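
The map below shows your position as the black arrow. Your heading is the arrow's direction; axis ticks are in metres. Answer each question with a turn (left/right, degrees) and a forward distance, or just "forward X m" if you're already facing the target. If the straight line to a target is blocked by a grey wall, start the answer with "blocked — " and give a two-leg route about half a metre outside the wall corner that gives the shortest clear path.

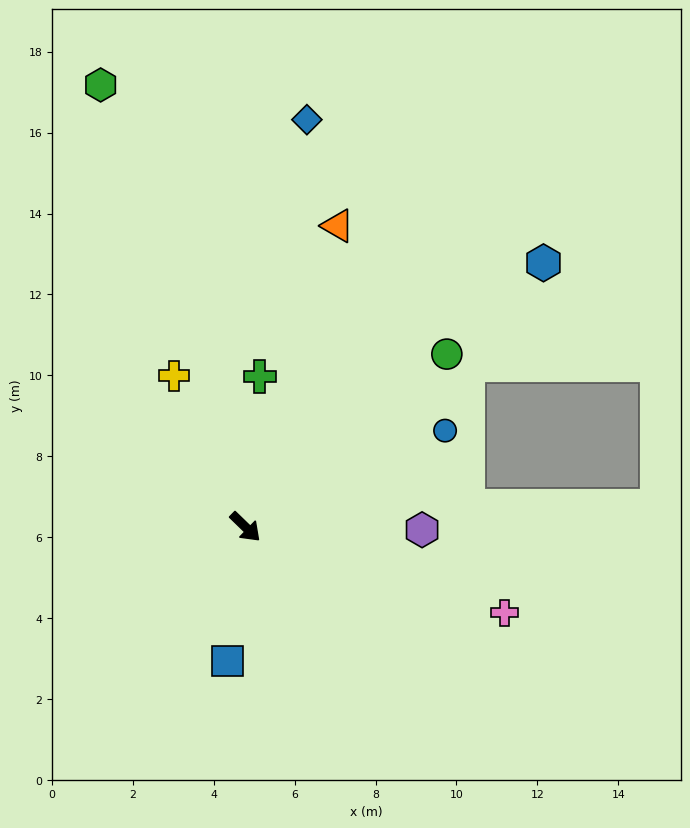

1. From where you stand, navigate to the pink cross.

turn left 26°, forward 6.7 m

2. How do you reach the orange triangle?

turn left 117°, forward 7.8 m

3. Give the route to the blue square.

turn right 53°, forward 3.3 m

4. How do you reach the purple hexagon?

turn left 43°, forward 4.4 m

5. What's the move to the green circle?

turn left 85°, forward 6.6 m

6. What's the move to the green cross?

turn left 129°, forward 3.7 m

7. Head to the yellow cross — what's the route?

turn left 159°, forward 4.1 m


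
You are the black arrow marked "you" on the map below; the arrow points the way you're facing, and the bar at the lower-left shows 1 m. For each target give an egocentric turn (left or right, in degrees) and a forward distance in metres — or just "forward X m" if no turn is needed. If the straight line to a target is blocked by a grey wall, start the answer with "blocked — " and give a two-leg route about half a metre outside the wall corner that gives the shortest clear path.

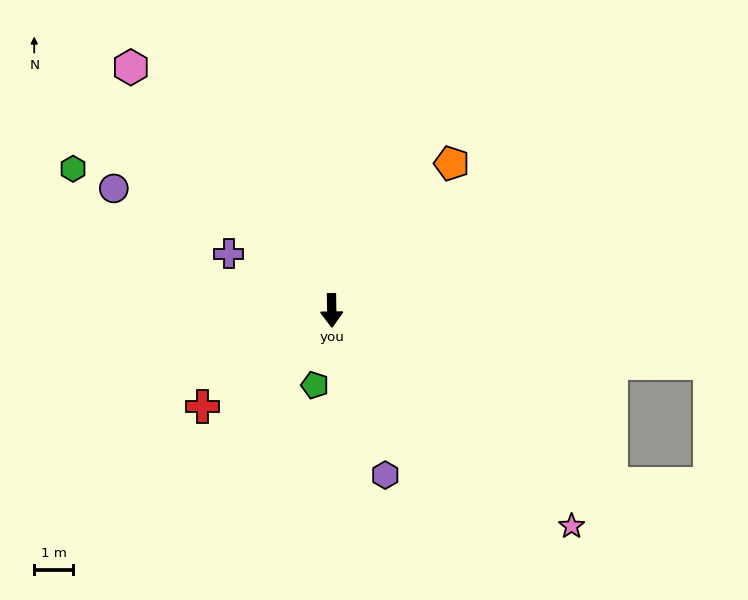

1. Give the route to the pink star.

turn left 47°, forward 8.3 m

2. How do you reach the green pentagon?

turn right 14°, forward 2.0 m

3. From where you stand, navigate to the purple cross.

turn right 120°, forward 3.0 m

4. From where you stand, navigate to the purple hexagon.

turn left 17°, forward 4.4 m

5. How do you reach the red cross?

turn right 54°, forward 4.1 m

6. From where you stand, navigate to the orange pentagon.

turn left 140°, forward 4.9 m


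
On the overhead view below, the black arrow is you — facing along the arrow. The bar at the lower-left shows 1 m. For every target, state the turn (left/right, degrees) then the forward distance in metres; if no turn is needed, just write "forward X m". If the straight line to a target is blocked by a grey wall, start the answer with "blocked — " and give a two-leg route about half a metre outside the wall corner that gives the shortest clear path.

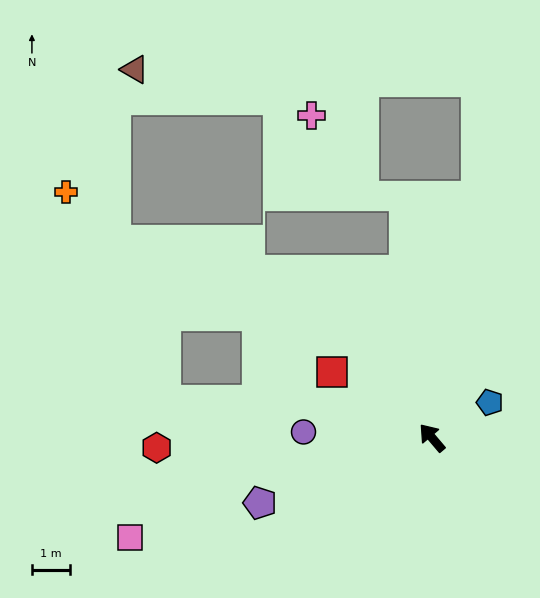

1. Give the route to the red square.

turn left 16°, forward 3.1 m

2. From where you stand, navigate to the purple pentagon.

turn left 70°, forward 4.8 m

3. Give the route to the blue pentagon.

turn right 99°, forward 1.8 m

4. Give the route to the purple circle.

turn left 47°, forward 3.4 m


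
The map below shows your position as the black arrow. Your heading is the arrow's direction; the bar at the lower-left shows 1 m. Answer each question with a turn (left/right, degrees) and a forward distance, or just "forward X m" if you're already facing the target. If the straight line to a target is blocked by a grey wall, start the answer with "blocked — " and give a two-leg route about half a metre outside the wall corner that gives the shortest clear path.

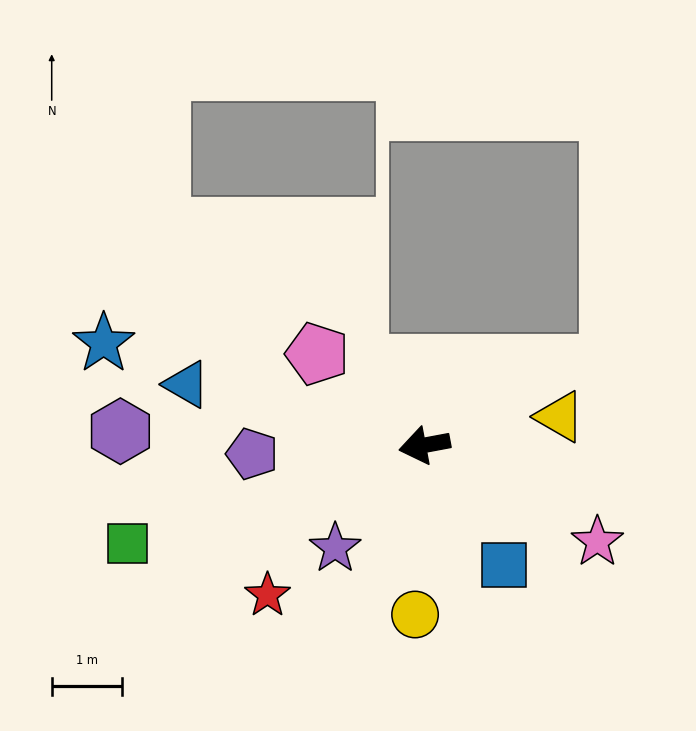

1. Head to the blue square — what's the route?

turn left 113°, forward 2.0 m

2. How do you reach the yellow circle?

turn left 76°, forward 2.4 m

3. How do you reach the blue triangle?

turn right 25°, forward 3.5 m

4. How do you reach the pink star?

turn left 140°, forward 2.8 m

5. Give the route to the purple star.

turn left 38°, forward 1.9 m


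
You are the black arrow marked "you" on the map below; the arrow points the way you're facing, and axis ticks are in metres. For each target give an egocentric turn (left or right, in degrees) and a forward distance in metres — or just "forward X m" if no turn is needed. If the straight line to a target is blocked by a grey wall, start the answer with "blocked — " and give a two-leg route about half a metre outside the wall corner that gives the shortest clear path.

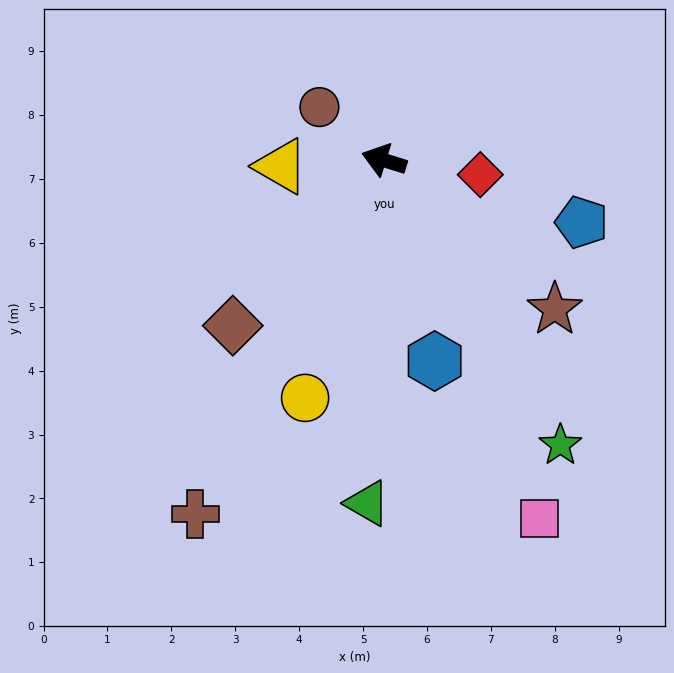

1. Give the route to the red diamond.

turn right 171°, forward 1.5 m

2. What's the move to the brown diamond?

turn left 65°, forward 3.5 m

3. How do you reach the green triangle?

turn left 104°, forward 5.4 m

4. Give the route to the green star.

turn left 139°, forward 5.2 m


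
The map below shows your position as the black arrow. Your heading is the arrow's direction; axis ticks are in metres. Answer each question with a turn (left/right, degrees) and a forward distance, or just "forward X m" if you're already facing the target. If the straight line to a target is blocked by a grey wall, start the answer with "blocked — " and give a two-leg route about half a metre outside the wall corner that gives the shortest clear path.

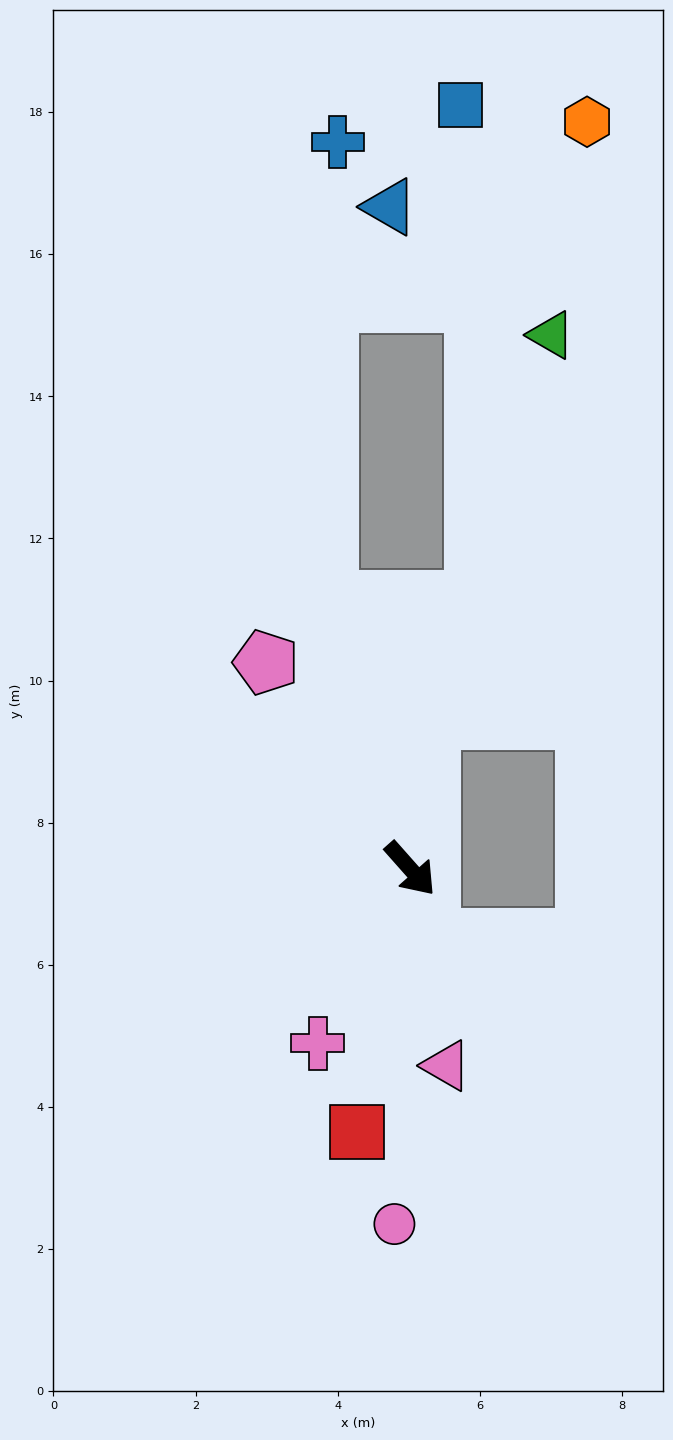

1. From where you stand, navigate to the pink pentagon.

turn left 173°, forward 3.5 m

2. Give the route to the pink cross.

turn right 70°, forward 2.8 m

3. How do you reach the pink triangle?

turn right 31°, forward 2.8 m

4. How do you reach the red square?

turn right 53°, forward 3.8 m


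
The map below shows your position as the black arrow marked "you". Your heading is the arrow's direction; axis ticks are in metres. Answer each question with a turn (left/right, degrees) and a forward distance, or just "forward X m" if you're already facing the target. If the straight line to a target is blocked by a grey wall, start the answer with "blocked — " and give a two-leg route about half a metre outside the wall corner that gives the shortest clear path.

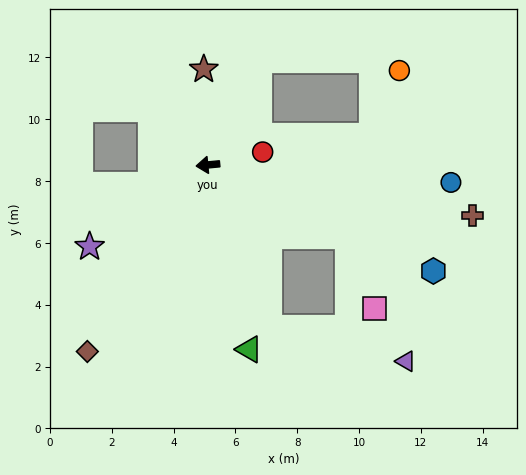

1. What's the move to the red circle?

turn right 172°, forward 1.8 m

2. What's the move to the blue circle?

turn left 170°, forward 7.9 m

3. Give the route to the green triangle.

turn left 97°, forward 6.1 m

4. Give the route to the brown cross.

turn left 164°, forward 8.7 m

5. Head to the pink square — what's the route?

blocked — turn left 148°, forward 5.1 m, then turn right 43°, forward 2.5 m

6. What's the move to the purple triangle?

blocked — turn left 105°, forward 5.6 m, then turn left 56°, forward 4.5 m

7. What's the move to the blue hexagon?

turn left 149°, forward 8.1 m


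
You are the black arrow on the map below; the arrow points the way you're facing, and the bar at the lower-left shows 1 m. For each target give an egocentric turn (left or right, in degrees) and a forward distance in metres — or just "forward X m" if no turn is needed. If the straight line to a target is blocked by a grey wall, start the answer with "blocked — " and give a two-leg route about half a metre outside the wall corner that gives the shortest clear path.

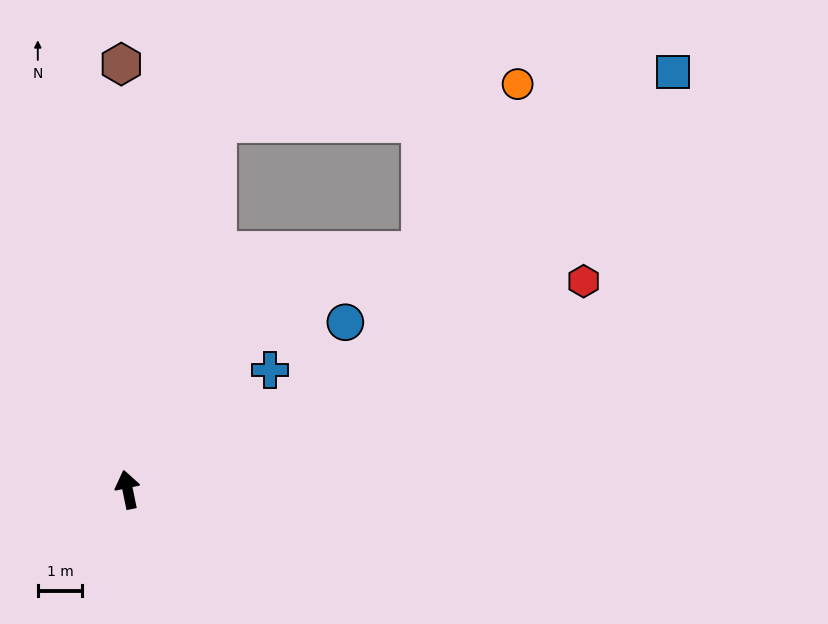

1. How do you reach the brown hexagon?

turn right 11°, forward 9.6 m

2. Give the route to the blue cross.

turn right 62°, forward 4.2 m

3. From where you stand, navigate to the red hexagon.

turn right 77°, forward 11.3 m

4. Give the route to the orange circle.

blocked — turn right 25°, forward 8.5 m, then turn right 69°, forward 6.8 m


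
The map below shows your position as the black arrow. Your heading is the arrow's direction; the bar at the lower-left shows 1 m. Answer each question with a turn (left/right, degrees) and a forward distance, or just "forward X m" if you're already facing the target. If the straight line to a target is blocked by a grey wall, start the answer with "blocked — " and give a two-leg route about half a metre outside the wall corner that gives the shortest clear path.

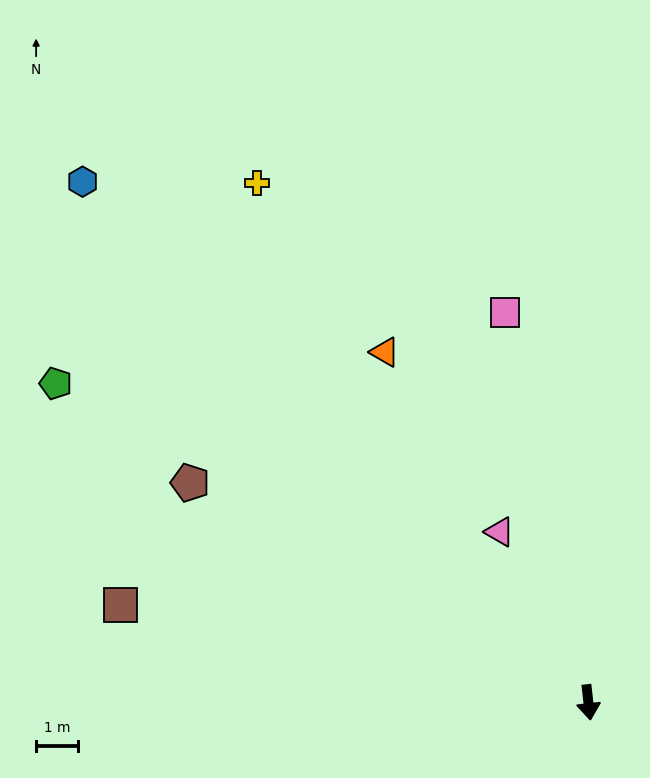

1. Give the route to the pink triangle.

turn right 159°, forward 4.6 m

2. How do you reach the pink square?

turn right 174°, forward 9.5 m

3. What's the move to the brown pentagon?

turn right 125°, forward 10.8 m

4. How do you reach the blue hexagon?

turn right 142°, forward 17.2 m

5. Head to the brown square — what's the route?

turn right 108°, forward 11.4 m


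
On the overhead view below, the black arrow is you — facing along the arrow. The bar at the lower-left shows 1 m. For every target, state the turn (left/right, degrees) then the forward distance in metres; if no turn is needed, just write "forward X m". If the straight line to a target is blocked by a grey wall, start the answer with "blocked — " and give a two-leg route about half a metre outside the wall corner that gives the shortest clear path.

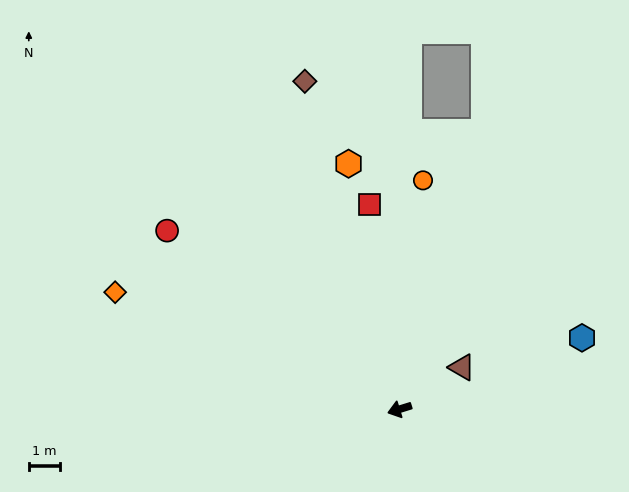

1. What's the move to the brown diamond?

turn right 91°, forward 11.0 m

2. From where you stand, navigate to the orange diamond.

turn right 40°, forward 9.9 m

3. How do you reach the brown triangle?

turn right 163°, forward 2.4 m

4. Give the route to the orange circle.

turn right 113°, forward 7.4 m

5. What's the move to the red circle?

turn right 55°, forward 9.5 m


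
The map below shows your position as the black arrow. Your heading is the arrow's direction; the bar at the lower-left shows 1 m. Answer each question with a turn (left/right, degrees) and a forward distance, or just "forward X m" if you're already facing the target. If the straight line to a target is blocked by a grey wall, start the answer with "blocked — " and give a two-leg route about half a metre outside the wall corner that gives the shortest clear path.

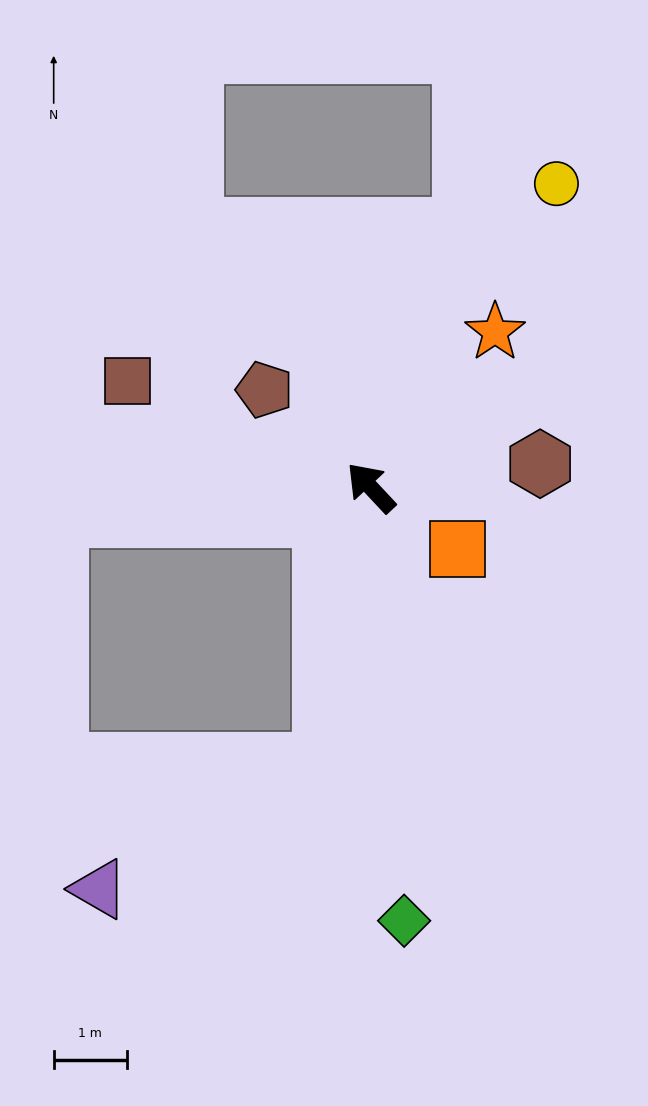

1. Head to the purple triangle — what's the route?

blocked — turn left 127°, forward 3.8 m, then turn right 51°, forward 3.5 m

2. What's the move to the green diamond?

turn left 141°, forward 6.0 m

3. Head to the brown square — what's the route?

turn left 23°, forward 3.6 m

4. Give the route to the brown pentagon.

turn left 4°, forward 2.0 m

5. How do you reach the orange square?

turn right 169°, forward 1.5 m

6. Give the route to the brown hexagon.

turn right 125°, forward 2.3 m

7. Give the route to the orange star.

turn right 82°, forward 2.7 m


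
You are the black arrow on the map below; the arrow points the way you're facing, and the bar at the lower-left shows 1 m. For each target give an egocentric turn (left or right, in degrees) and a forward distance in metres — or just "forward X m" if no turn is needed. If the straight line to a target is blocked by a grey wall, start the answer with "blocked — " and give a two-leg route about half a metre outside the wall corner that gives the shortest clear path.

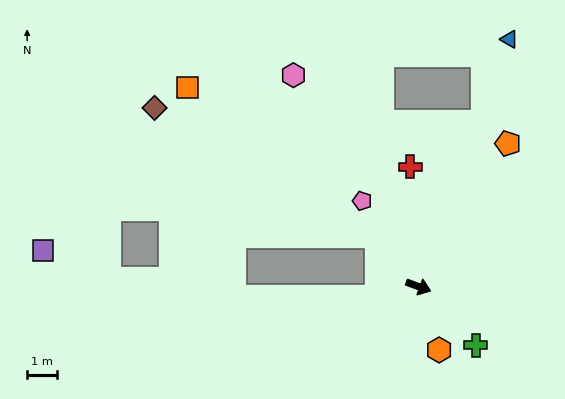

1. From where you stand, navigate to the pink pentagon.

turn left 143°, forward 3.4 m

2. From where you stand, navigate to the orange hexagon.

turn right 52°, forward 2.2 m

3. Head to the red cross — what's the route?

turn left 114°, forward 4.0 m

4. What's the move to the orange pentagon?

turn left 78°, forward 5.6 m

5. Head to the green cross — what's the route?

turn right 26°, forward 2.7 m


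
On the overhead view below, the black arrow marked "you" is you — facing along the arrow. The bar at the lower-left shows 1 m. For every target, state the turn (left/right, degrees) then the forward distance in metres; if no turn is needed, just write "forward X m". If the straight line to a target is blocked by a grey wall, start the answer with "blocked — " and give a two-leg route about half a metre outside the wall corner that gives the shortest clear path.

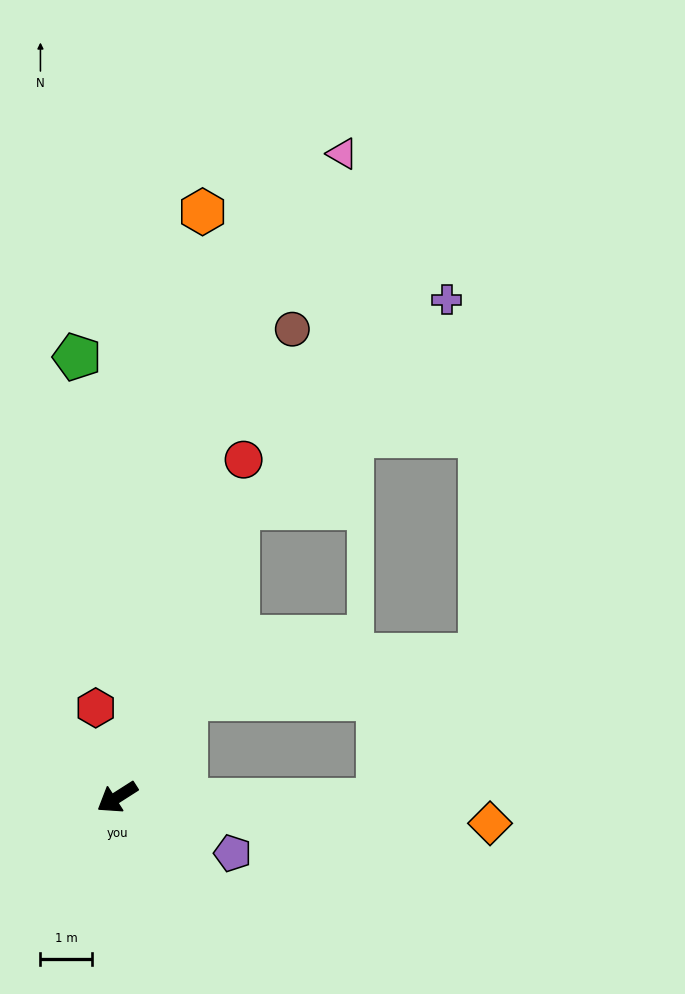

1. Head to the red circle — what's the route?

turn right 143°, forward 7.0 m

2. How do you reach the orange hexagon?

turn right 131°, forward 11.5 m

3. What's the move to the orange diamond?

turn left 143°, forward 7.2 m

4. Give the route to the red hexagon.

turn right 109°, forward 1.8 m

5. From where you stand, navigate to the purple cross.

blocked — turn right 145°, forward 6.1 m, then turn right 23°, forward 5.7 m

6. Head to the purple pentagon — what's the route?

turn left 122°, forward 2.5 m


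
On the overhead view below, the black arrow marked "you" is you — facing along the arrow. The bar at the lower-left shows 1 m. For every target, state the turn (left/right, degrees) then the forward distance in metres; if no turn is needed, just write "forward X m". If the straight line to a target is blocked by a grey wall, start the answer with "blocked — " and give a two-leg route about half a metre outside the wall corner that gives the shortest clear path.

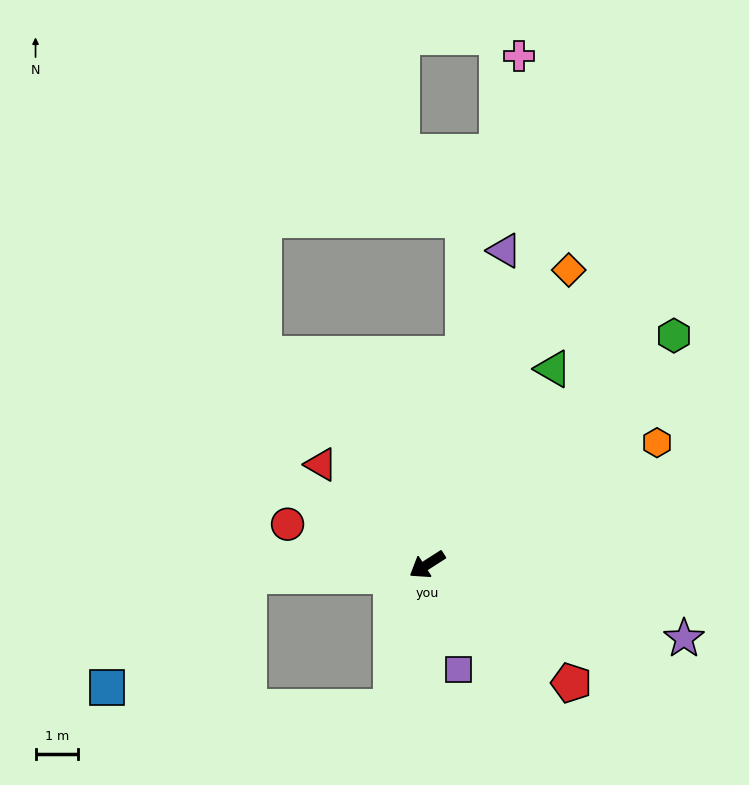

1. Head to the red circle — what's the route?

turn right 49°, forward 3.4 m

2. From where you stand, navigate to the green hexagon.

turn right 170°, forward 7.9 m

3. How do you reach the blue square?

blocked — turn right 29°, forward 4.2 m, then turn left 34°, forward 4.3 m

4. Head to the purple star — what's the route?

turn left 131°, forward 6.3 m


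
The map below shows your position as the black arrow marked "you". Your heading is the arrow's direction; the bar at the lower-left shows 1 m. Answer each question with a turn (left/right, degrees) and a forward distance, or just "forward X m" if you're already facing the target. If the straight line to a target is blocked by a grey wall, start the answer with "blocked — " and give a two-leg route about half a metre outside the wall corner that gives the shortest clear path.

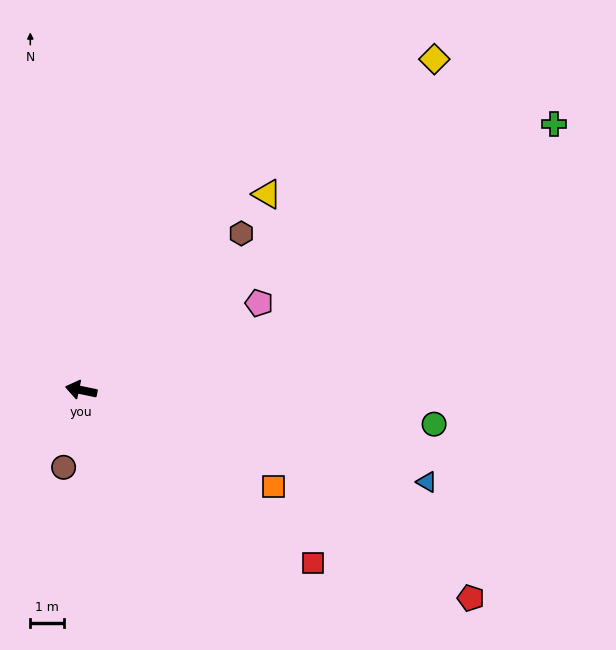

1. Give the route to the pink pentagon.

turn right 142°, forward 5.8 m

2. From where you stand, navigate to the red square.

turn left 155°, forward 8.5 m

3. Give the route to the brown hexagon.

turn right 124°, forward 6.6 m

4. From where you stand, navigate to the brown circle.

turn left 89°, forward 2.3 m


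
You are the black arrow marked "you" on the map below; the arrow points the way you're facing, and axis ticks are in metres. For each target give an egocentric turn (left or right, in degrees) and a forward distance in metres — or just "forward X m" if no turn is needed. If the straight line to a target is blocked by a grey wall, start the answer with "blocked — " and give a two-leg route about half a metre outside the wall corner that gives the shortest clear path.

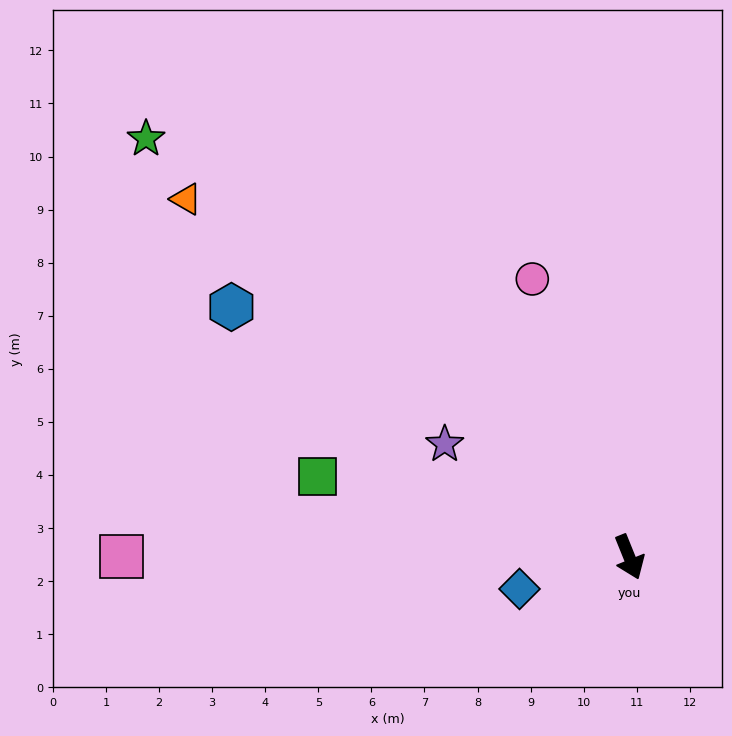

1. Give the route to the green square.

turn right 126°, forward 6.1 m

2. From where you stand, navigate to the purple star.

turn right 143°, forward 4.1 m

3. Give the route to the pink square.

turn right 112°, forward 9.6 m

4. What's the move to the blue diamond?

turn right 96°, forward 2.2 m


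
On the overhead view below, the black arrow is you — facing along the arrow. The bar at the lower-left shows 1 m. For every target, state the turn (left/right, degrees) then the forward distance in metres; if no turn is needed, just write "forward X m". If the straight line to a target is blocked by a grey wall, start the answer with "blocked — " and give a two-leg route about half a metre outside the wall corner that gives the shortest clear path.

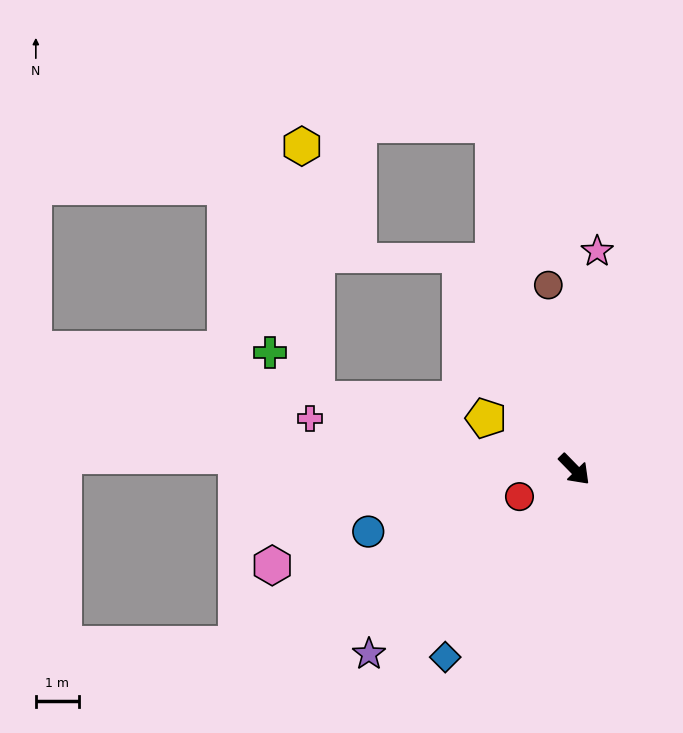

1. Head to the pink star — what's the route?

turn left 130°, forward 5.1 m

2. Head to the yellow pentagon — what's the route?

turn right 164°, forward 2.4 m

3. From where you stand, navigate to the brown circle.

turn left 144°, forward 4.3 m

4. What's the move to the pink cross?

turn right 145°, forward 6.2 m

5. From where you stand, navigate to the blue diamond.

turn right 79°, forward 5.3 m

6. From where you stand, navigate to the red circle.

turn right 108°, forward 1.4 m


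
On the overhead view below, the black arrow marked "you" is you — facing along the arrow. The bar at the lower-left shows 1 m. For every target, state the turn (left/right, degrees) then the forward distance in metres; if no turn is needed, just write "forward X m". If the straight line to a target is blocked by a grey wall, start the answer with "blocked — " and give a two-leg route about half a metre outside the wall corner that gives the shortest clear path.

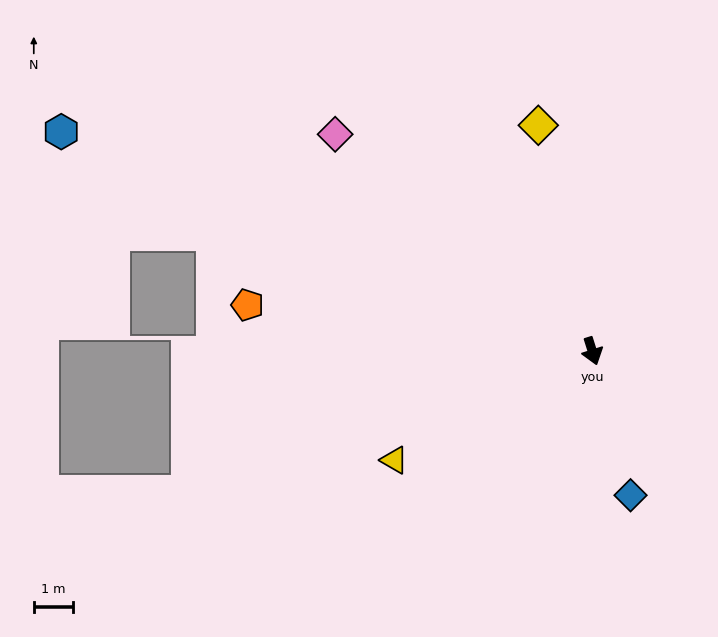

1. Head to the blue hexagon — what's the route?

turn right 130°, forward 14.6 m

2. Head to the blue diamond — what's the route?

turn right 3°, forward 3.8 m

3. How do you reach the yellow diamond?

turn left 176°, forward 5.9 m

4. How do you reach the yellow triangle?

turn right 79°, forward 5.7 m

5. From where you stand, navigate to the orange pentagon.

turn right 115°, forward 8.8 m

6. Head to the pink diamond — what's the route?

turn right 148°, forward 8.6 m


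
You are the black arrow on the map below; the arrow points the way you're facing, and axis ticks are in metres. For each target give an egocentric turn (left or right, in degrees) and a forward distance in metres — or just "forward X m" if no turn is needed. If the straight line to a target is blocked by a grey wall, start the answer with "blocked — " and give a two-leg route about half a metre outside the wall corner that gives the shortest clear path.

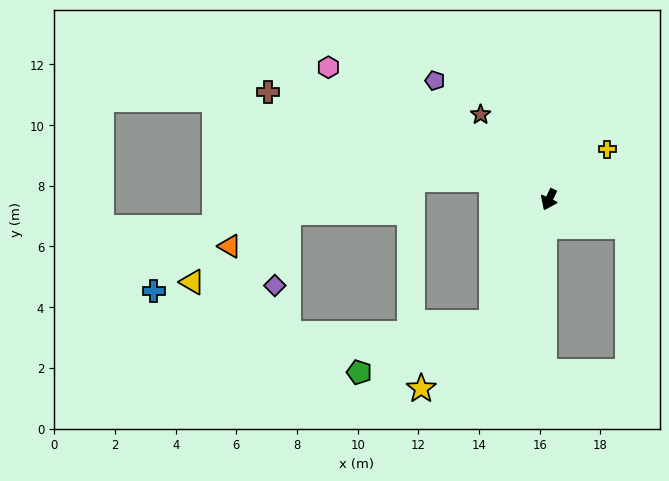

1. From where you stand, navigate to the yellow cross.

turn left 156°, forward 2.5 m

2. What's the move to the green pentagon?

blocked — forward 4.5 m, then turn right 44°, forward 4.7 m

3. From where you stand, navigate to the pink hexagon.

turn right 96°, forward 8.5 m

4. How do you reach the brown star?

turn right 116°, forward 3.6 m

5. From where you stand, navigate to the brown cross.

turn right 86°, forward 9.9 m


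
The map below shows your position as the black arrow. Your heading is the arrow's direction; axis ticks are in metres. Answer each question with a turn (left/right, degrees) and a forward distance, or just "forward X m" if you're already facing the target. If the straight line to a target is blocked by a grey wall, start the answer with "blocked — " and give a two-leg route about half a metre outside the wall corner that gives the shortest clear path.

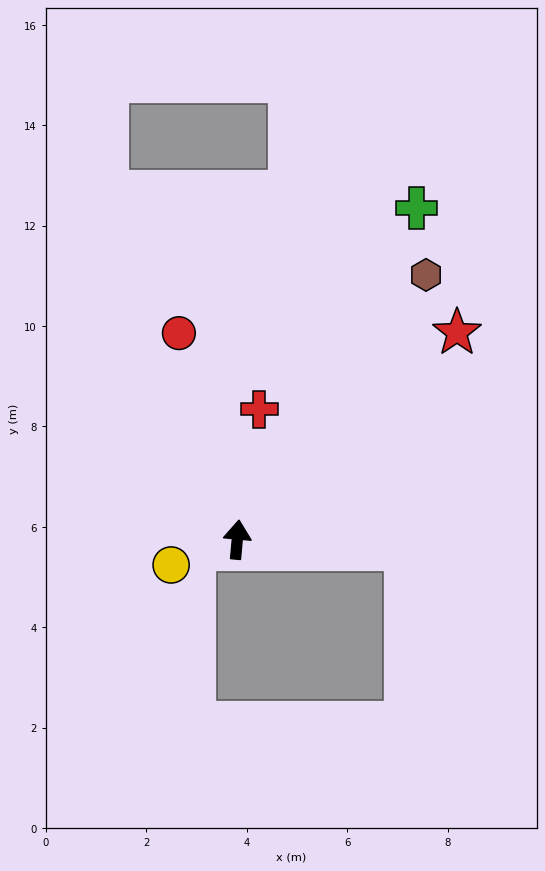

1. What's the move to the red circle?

turn left 21°, forward 4.3 m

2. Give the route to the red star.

turn right 42°, forward 6.0 m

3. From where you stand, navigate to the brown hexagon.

turn right 30°, forward 6.5 m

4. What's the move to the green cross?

turn right 23°, forward 7.5 m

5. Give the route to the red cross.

turn right 4°, forward 2.6 m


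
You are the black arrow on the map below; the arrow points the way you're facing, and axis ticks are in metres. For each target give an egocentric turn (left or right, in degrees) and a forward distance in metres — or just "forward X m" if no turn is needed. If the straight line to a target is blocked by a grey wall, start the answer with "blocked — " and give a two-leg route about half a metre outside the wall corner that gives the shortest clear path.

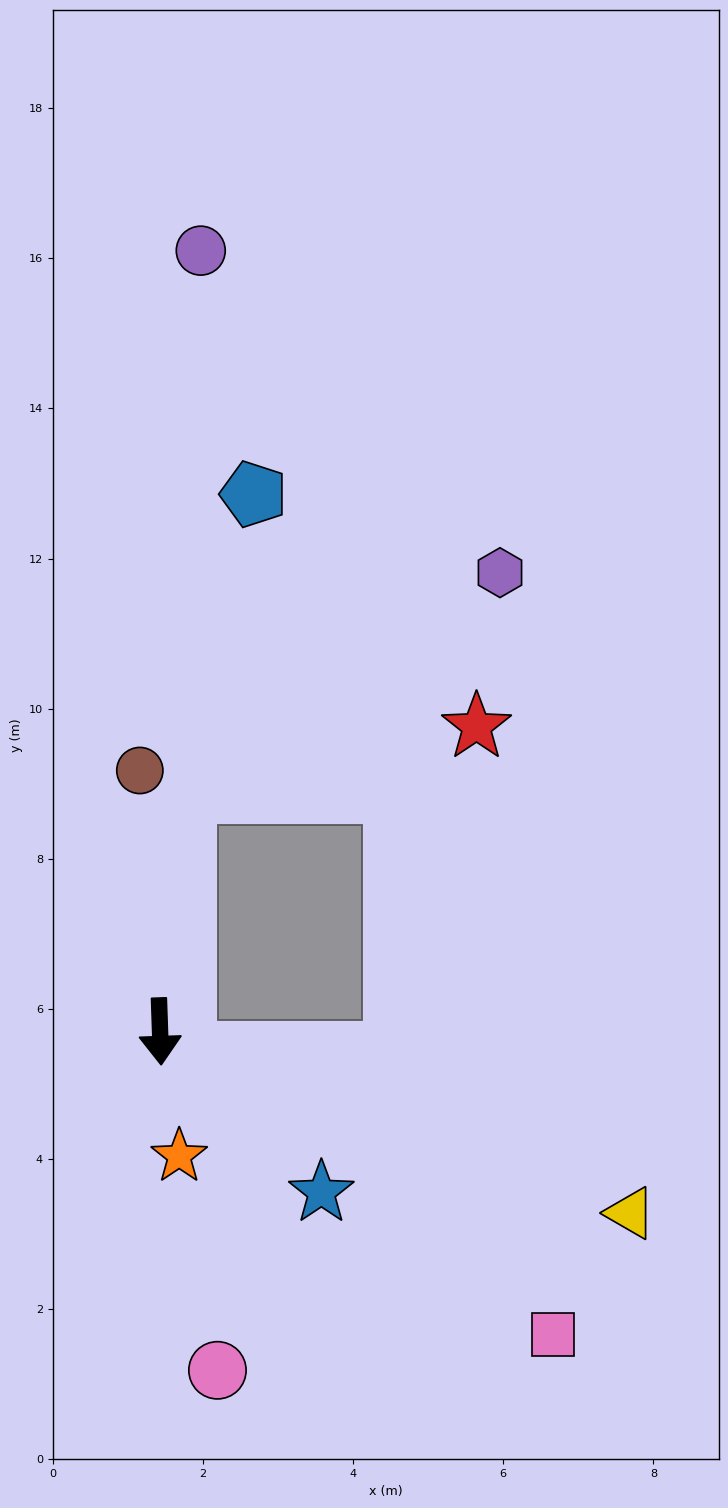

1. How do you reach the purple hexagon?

blocked — turn left 172°, forward 3.2 m, then turn right 49°, forward 5.1 m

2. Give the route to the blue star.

turn left 43°, forward 3.0 m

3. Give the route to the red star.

blocked — turn left 172°, forward 3.2 m, then turn right 71°, forward 4.0 m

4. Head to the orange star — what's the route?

turn left 7°, forward 1.7 m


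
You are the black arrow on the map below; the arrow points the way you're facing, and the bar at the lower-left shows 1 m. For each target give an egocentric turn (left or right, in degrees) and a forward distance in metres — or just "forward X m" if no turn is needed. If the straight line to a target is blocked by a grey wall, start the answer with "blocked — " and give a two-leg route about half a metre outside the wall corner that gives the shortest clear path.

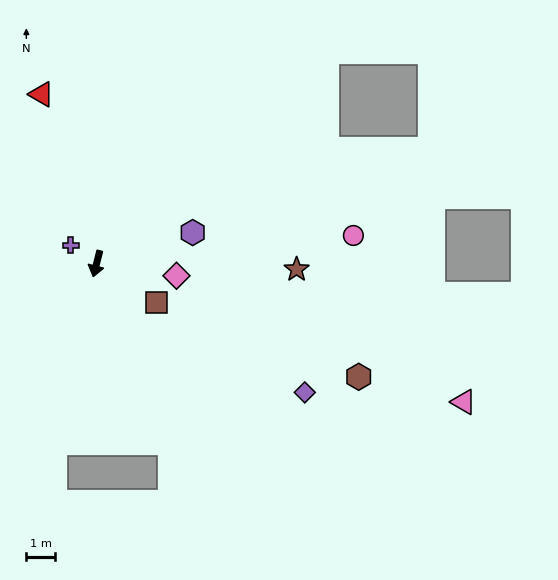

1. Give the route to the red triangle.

turn right 148°, forward 6.2 m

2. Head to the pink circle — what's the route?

turn left 110°, forward 9.0 m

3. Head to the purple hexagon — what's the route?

turn left 122°, forward 3.5 m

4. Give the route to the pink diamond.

turn left 96°, forward 2.8 m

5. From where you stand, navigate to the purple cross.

turn right 111°, forward 1.1 m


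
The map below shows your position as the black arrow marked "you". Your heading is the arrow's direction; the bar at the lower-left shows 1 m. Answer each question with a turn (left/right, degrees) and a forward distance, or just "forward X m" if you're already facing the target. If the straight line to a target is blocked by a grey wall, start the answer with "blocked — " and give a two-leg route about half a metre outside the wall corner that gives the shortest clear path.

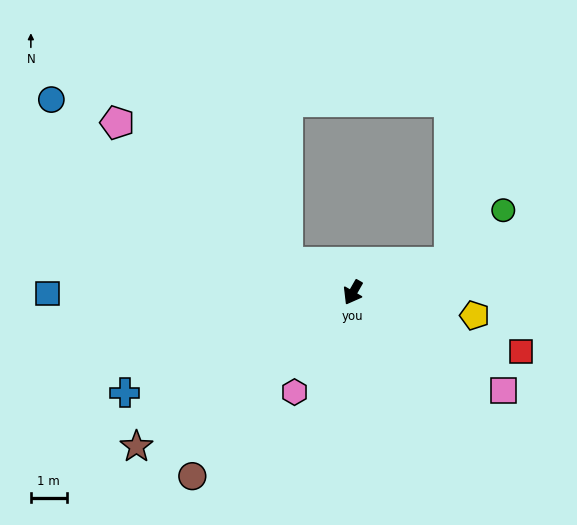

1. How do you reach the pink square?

turn left 87°, forward 5.0 m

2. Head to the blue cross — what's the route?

turn right 37°, forward 7.0 m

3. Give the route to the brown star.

turn right 25°, forward 7.4 m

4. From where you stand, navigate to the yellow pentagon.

turn left 109°, forward 3.5 m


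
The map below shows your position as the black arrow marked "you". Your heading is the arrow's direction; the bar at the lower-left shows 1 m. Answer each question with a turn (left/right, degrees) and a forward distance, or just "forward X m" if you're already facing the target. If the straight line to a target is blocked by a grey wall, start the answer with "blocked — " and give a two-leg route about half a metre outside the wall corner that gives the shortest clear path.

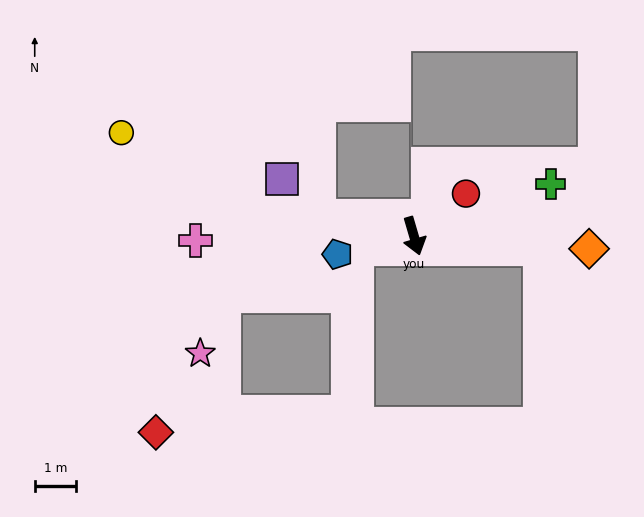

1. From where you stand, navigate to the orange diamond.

turn left 69°, forward 4.2 m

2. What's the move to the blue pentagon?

turn right 93°, forward 1.9 m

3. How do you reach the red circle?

turn left 113°, forward 1.6 m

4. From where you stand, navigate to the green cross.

turn left 94°, forward 3.5 m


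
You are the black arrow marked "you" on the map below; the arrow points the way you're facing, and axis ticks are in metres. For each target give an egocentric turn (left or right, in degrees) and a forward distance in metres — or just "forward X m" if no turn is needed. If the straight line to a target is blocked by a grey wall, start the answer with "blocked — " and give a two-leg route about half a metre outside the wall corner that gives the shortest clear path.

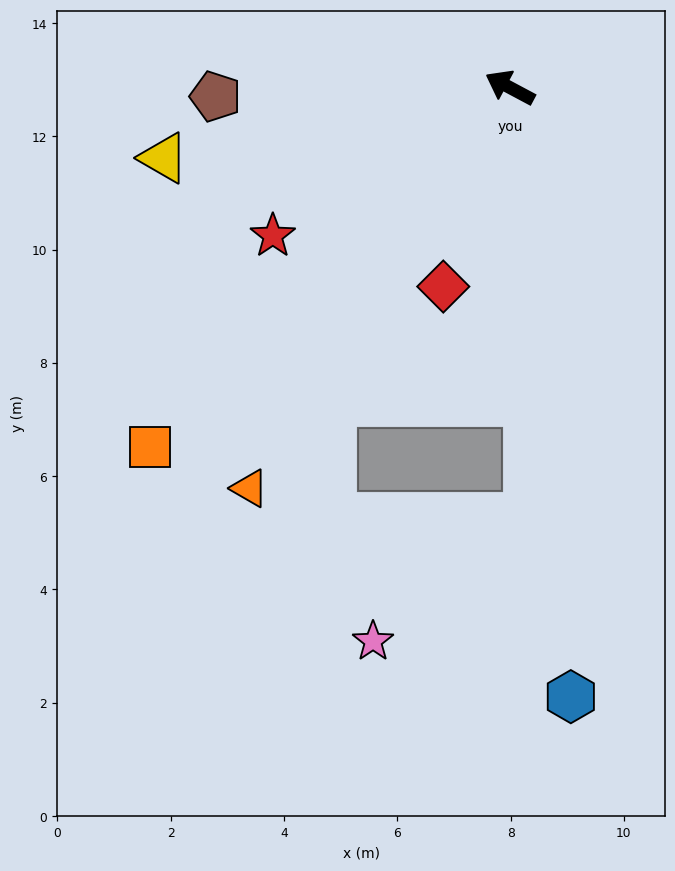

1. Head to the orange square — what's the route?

turn left 73°, forward 9.0 m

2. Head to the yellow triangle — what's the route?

turn left 40°, forward 6.2 m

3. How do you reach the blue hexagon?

turn left 124°, forward 10.8 m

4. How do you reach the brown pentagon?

turn left 30°, forward 5.2 m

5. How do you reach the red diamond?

turn left 100°, forward 3.7 m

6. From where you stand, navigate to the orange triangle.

turn left 85°, forward 8.4 m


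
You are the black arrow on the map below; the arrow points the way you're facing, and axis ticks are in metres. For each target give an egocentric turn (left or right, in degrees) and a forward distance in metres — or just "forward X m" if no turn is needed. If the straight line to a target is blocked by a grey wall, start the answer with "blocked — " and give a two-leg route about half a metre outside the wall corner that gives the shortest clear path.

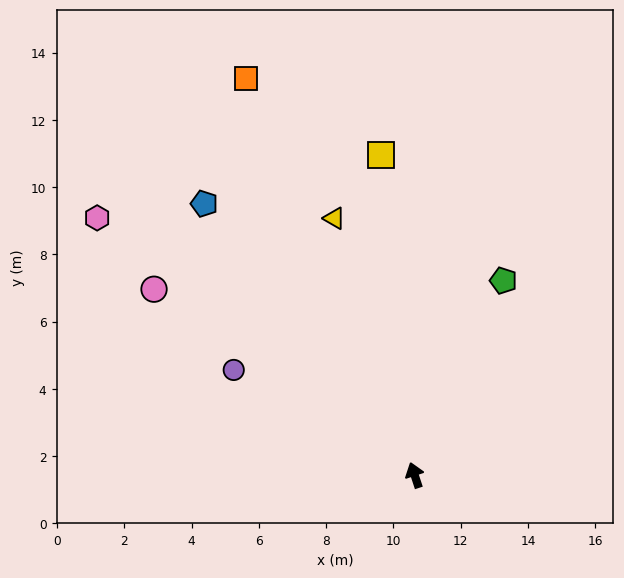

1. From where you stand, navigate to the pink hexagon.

turn left 33°, forward 12.2 m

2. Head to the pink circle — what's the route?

turn left 36°, forward 9.5 m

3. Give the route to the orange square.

turn left 5°, forward 12.8 m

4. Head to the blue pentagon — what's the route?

turn left 20°, forward 10.2 m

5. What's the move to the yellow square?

turn right 12°, forward 9.6 m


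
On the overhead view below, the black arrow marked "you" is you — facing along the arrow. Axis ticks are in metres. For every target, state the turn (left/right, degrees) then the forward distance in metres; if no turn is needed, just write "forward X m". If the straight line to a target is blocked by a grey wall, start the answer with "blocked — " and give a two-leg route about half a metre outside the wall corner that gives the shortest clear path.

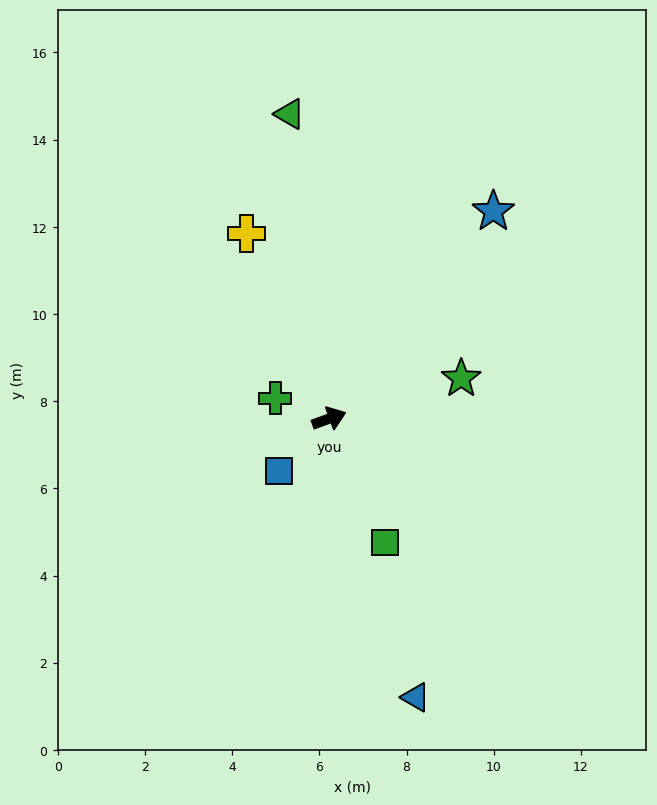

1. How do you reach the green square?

turn right 86°, forward 3.1 m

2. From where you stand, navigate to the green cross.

turn left 139°, forward 1.3 m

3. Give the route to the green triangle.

turn left 77°, forward 7.0 m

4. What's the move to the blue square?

turn right 154°, forward 1.7 m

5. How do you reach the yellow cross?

turn left 94°, forward 4.7 m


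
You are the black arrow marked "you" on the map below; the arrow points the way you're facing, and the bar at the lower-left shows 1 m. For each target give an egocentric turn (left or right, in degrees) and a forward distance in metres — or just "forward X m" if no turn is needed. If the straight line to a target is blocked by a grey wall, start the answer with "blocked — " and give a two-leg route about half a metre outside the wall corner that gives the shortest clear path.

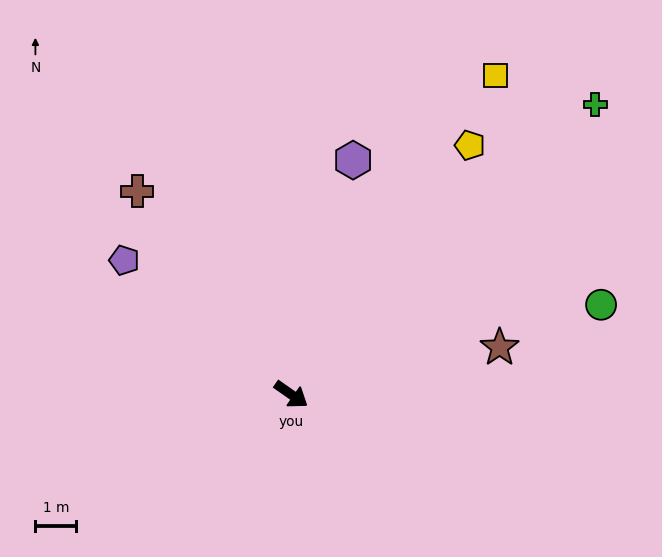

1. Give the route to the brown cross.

turn left 162°, forward 6.2 m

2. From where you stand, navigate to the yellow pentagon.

turn left 89°, forward 7.5 m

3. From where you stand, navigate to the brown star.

turn left 48°, forward 5.2 m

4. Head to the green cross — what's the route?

turn left 79°, forward 10.3 m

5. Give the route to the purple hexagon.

turn left 110°, forward 5.9 m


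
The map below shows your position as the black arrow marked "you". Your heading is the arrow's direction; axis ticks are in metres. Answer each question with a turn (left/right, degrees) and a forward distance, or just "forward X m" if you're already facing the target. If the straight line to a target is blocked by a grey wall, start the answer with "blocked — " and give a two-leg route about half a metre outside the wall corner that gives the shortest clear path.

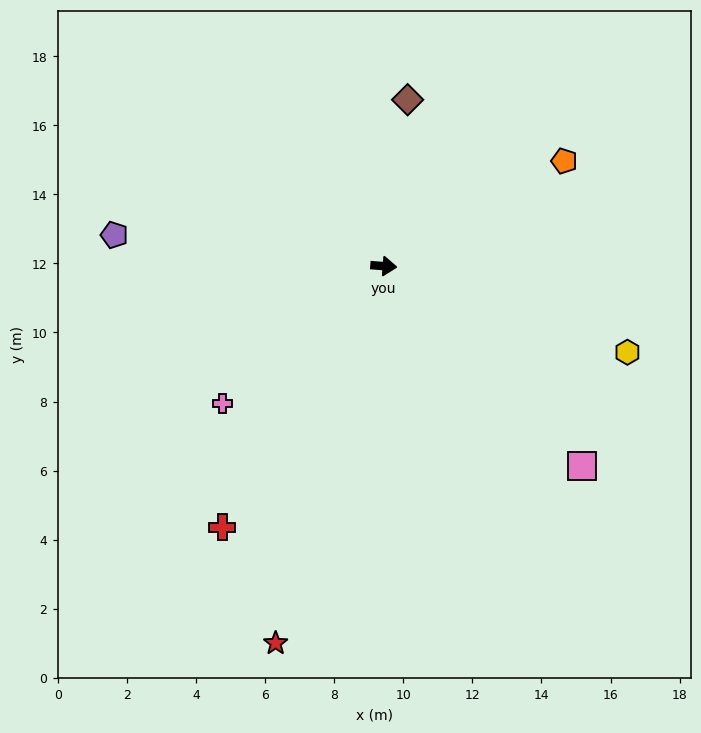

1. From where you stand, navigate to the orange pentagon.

turn left 35°, forward 6.0 m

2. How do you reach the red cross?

turn right 117°, forward 8.9 m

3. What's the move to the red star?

turn right 102°, forward 11.4 m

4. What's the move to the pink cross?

turn right 135°, forward 6.1 m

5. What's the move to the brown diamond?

turn left 86°, forward 4.9 m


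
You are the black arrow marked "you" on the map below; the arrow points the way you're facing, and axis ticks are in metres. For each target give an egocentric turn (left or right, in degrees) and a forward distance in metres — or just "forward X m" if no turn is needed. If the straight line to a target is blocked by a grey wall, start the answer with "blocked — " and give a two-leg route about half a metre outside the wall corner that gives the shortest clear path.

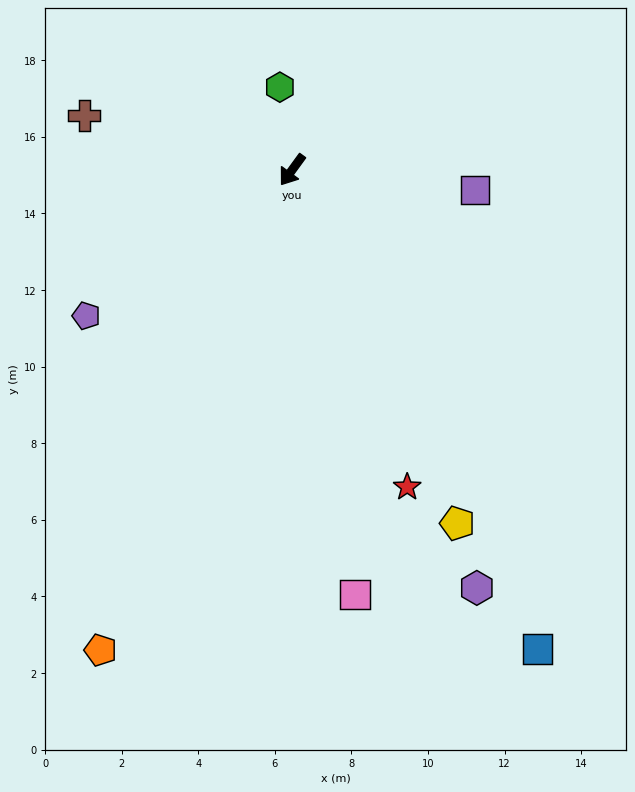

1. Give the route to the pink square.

turn left 44°, forward 11.2 m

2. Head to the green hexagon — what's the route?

turn right 136°, forward 2.2 m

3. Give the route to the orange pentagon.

turn left 14°, forward 13.5 m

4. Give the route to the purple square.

turn left 120°, forward 4.8 m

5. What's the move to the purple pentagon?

turn right 19°, forward 6.6 m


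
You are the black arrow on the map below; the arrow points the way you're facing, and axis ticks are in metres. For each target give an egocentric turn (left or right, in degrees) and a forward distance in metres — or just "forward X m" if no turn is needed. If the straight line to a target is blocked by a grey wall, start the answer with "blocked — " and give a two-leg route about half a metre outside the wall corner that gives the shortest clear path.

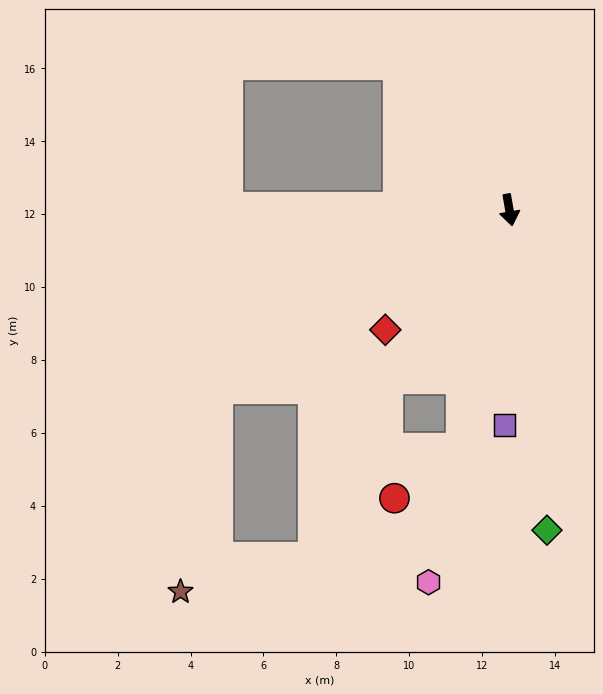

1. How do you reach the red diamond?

turn right 56°, forward 4.7 m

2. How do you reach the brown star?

blocked — turn right 68°, forward 9.4 m, then turn left 48°, forward 5.7 m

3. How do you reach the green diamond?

turn right 3°, forward 8.8 m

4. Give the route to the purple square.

turn right 11°, forward 5.9 m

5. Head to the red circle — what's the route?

blocked — turn right 21°, forward 6.7 m, then turn right 42°, forward 2.3 m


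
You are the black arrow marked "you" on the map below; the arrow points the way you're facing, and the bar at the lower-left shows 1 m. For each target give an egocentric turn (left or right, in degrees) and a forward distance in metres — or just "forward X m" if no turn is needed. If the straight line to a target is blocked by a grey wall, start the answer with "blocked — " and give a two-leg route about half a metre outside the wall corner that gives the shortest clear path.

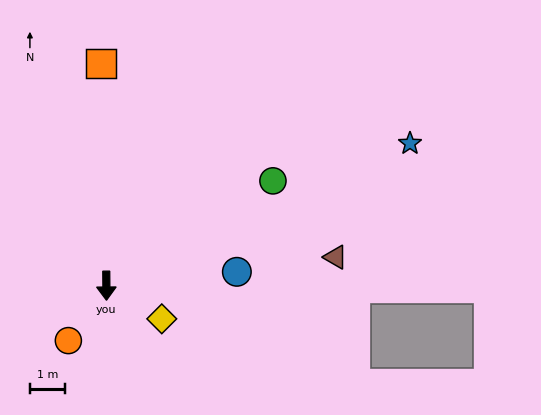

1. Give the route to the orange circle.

turn right 35°, forward 1.9 m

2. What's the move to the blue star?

turn left 115°, forward 9.6 m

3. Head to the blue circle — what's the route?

turn left 96°, forward 3.8 m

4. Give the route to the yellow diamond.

turn left 59°, forward 1.8 m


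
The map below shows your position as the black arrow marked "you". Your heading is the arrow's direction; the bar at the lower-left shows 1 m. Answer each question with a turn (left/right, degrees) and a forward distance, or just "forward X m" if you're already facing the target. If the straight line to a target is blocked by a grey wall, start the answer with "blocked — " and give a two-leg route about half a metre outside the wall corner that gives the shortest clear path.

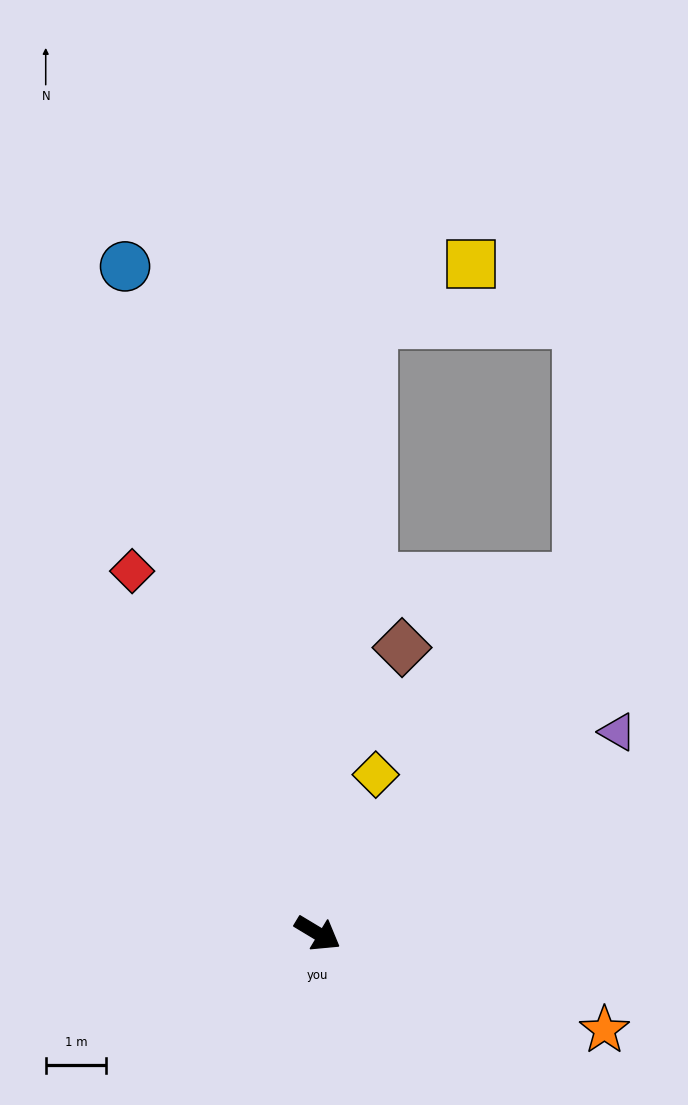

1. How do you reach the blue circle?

turn left 137°, forward 11.4 m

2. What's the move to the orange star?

turn left 12°, forward 5.0 m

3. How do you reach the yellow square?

blocked — turn left 116°, forward 10.1 m, then turn right 54°, forward 1.9 m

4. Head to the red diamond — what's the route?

turn left 148°, forward 6.7 m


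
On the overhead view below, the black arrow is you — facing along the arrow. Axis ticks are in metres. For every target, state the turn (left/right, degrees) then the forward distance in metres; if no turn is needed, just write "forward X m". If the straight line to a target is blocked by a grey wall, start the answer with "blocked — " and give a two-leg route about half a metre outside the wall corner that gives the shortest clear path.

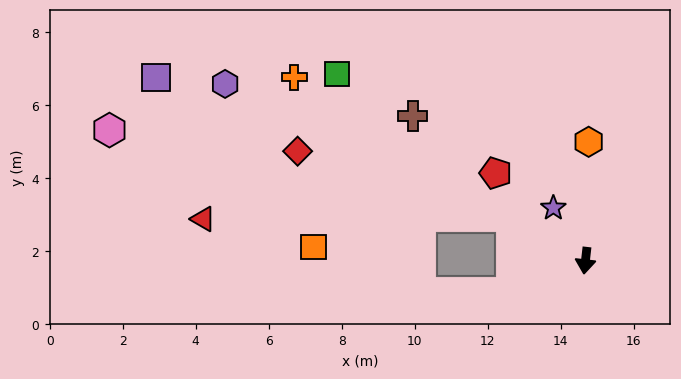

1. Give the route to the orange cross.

turn right 116°, forward 9.4 m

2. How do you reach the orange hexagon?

turn right 175°, forward 3.3 m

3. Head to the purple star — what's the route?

turn right 142°, forward 1.7 m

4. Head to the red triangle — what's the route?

blocked — turn right 114°, forward 2.4 m, then turn left 31°, forward 8.4 m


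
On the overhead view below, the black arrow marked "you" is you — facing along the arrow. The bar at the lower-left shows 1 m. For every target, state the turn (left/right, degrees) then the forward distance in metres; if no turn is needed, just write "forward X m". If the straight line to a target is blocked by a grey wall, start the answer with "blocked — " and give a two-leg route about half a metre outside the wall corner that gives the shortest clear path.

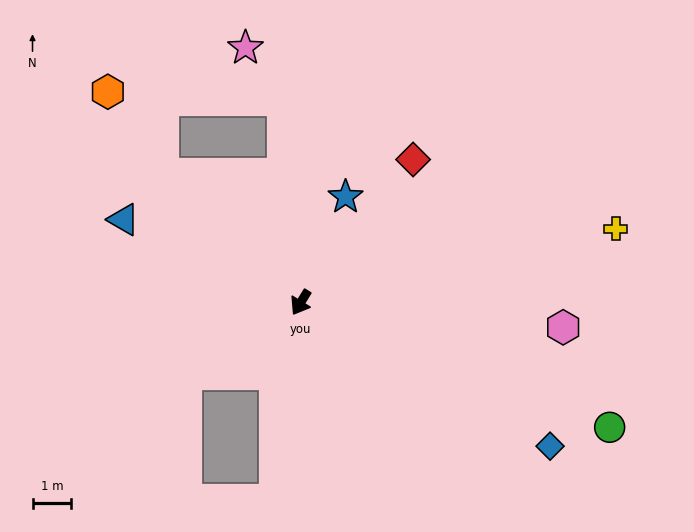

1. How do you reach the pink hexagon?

turn left 116°, forward 6.8 m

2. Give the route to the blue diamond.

turn left 92°, forward 7.4 m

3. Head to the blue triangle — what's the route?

turn right 84°, forward 5.0 m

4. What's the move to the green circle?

turn left 100°, forward 8.6 m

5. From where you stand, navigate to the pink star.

blocked — turn right 144°, forward 5.2 m, then turn left 32°, forward 1.7 m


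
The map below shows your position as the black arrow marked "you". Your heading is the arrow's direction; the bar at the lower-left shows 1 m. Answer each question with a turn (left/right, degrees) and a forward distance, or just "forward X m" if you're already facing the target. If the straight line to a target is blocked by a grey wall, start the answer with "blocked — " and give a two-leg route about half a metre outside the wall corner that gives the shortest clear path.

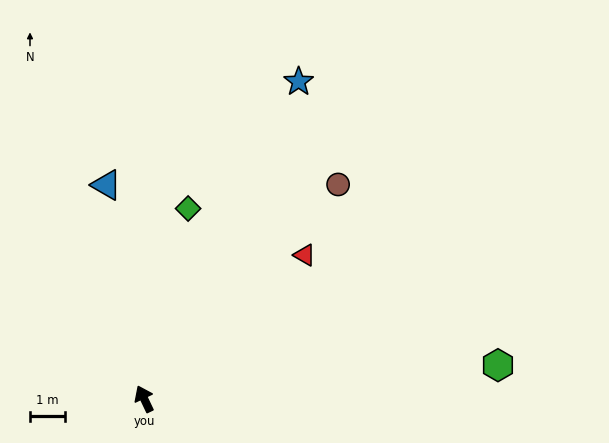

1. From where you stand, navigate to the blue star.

turn right 51°, forward 10.2 m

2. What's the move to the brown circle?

turn right 68°, forward 8.4 m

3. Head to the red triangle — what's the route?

turn right 74°, forward 6.2 m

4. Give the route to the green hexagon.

turn right 110°, forward 10.3 m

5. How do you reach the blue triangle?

turn right 15°, forward 6.3 m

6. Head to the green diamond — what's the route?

turn right 38°, forward 5.7 m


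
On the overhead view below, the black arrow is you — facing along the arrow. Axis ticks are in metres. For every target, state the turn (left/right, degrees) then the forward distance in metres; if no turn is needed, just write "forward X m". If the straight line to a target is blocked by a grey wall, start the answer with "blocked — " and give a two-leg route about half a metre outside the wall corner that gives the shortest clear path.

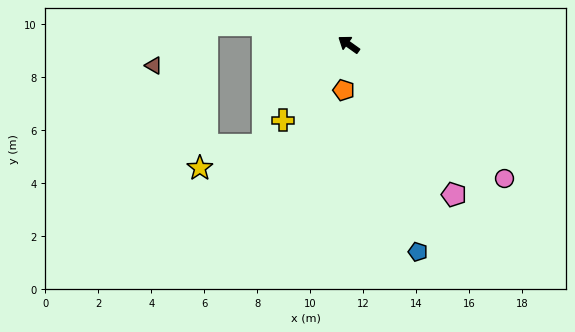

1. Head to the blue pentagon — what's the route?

turn left 144°, forward 8.2 m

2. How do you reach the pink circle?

turn left 175°, forward 7.8 m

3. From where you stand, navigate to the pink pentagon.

turn left 161°, forward 6.9 m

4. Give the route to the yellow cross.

turn left 85°, forward 3.8 m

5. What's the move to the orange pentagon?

turn left 119°, forward 1.7 m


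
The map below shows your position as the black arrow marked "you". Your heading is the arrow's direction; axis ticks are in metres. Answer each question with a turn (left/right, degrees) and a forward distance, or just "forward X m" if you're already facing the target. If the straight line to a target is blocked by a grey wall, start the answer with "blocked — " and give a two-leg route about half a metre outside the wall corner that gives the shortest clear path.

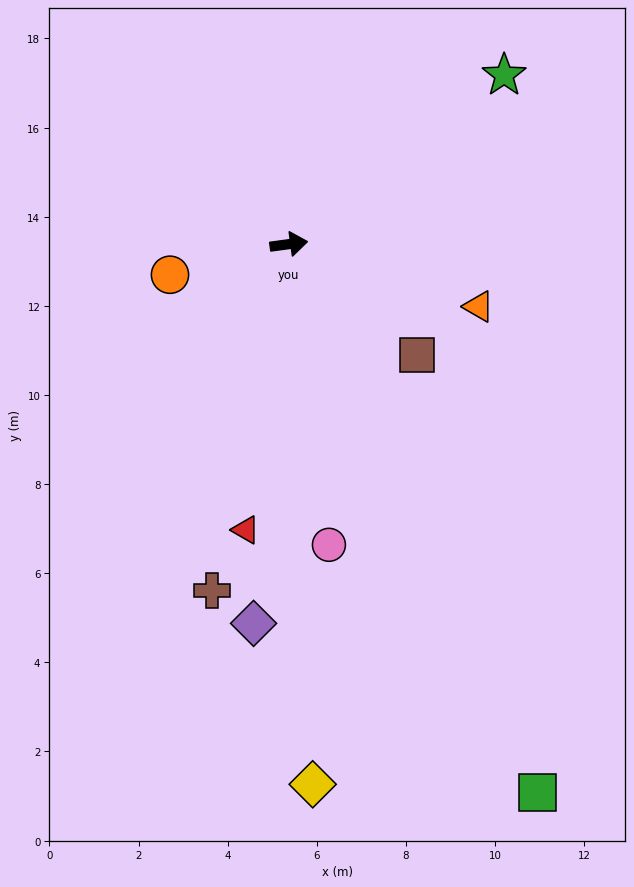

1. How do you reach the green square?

turn right 73°, forward 13.5 m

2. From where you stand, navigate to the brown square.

turn right 49°, forward 3.8 m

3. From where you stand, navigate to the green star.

turn left 30°, forward 6.1 m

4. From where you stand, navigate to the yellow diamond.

turn right 95°, forward 12.1 m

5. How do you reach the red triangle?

turn right 106°, forward 6.5 m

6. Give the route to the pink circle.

turn right 90°, forward 6.8 m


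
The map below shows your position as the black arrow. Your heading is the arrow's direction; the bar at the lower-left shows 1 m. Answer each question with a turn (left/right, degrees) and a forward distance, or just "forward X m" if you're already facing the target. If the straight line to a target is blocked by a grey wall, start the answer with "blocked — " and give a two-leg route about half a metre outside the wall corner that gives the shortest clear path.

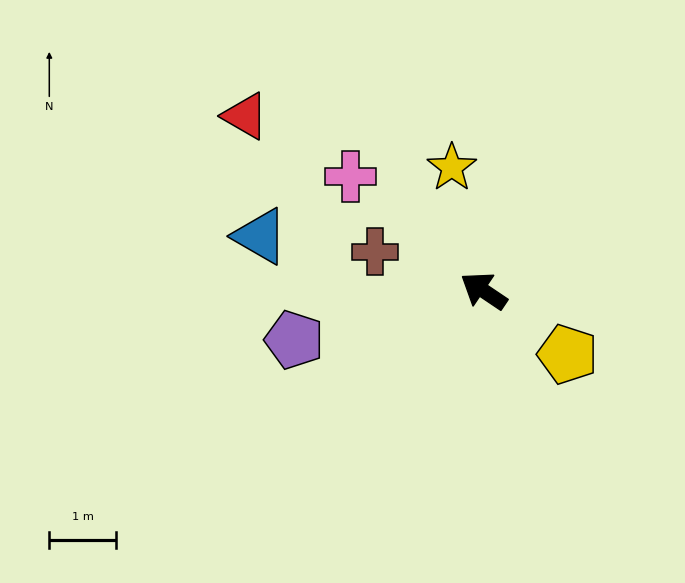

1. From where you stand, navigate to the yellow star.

turn right 42°, forward 1.9 m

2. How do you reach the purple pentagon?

turn left 48°, forward 2.9 m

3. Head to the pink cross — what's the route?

turn right 7°, forward 2.6 m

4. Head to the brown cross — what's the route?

turn left 14°, forward 1.7 m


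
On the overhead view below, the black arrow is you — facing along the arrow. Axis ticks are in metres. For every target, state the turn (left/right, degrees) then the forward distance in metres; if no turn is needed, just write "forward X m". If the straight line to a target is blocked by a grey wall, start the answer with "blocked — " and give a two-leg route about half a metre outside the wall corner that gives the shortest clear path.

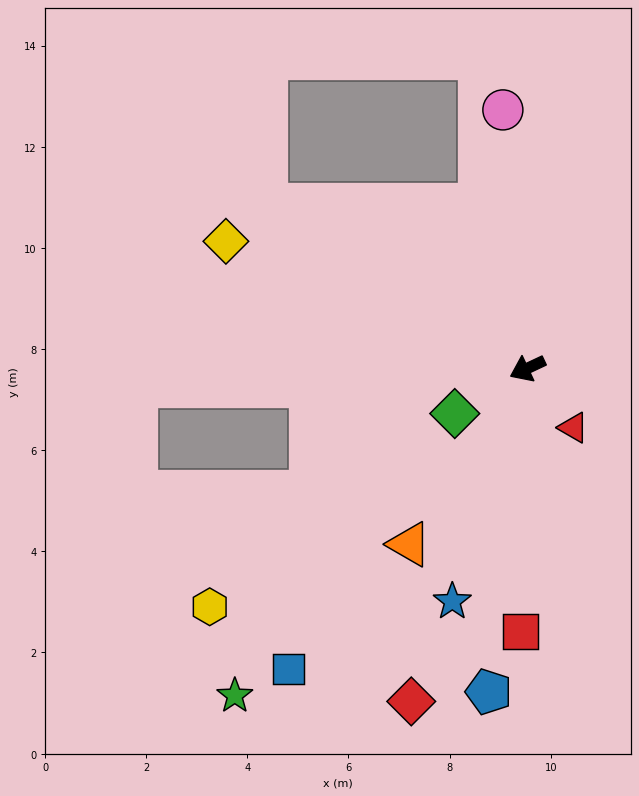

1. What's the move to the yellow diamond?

turn right 48°, forward 6.5 m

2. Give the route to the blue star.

turn left 47°, forward 4.8 m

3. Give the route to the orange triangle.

turn left 31°, forward 4.2 m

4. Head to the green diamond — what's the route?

turn left 7°, forward 1.7 m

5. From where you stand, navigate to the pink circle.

turn right 110°, forward 5.1 m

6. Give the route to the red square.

turn left 63°, forward 5.2 m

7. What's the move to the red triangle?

turn left 103°, forward 1.5 m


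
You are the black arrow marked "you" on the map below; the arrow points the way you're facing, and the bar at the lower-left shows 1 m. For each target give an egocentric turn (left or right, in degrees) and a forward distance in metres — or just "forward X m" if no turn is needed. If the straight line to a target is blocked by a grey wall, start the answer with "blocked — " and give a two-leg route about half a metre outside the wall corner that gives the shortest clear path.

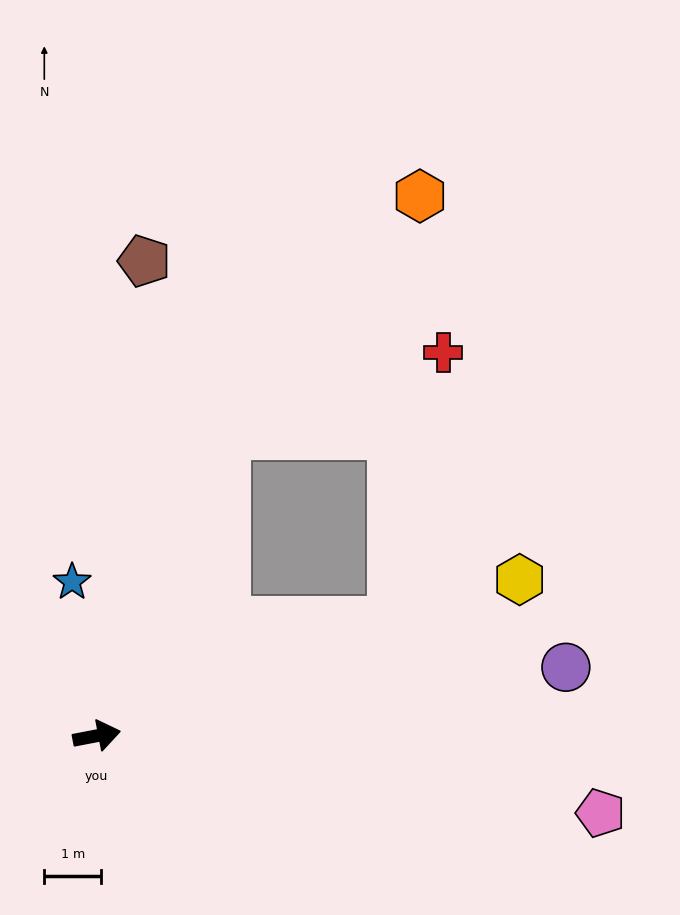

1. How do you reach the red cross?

blocked — turn left 56°, forward 5.7 m, then turn right 46°, forward 4.1 m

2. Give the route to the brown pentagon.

turn left 73°, forward 8.4 m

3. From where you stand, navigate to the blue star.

turn left 88°, forward 2.7 m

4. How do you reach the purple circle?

turn right 3°, forward 8.3 m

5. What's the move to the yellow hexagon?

turn left 9°, forward 7.9 m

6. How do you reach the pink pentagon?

turn right 20°, forward 8.9 m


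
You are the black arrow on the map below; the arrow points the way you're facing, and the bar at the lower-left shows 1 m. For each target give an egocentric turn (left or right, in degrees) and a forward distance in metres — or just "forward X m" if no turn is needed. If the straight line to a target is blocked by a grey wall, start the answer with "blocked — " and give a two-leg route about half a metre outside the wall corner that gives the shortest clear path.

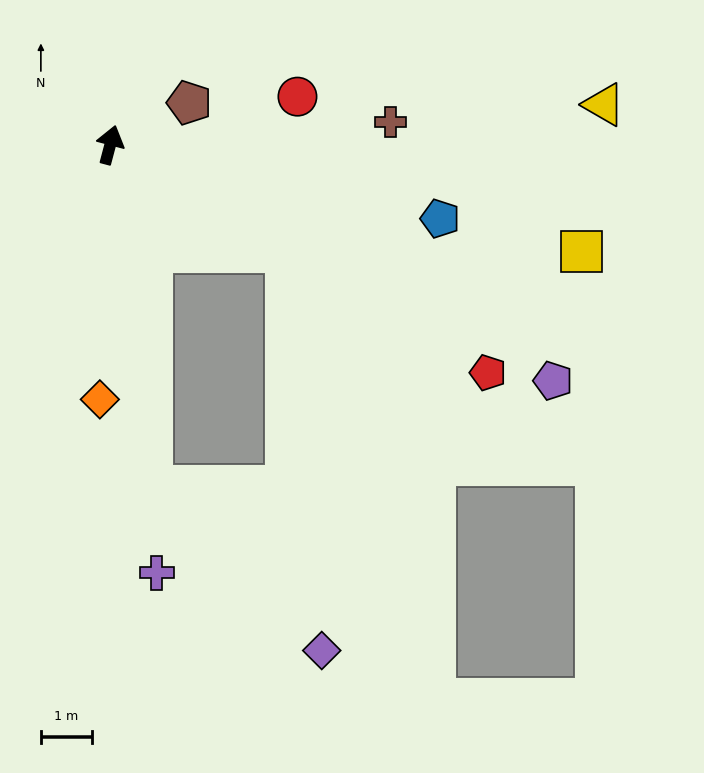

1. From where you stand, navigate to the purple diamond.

blocked — turn right 158°, forward 6.7 m, then turn left 39°, forward 4.6 m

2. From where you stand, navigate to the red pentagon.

turn right 106°, forward 8.6 m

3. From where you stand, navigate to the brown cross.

turn right 71°, forward 5.5 m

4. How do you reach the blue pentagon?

turn right 88°, forward 6.6 m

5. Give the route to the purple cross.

turn right 159°, forward 8.4 m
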